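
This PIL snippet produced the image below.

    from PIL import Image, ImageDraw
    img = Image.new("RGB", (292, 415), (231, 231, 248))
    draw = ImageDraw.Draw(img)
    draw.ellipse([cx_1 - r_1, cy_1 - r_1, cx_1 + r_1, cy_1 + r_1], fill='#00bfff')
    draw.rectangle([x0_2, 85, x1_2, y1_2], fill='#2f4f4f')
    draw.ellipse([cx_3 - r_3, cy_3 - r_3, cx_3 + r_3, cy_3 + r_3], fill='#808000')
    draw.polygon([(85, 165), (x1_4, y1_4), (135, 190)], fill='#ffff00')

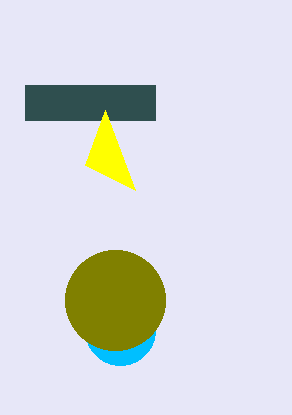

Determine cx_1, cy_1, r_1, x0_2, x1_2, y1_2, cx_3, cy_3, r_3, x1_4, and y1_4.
cx_1 = 120; cy_1 = 330; r_1 = 35; x0_2 = 25; x1_2 = 155; y1_2 = 120; cx_3 = 115; cy_3 = 300; r_3 = 50; x1_4 = 105; y1_4 = 110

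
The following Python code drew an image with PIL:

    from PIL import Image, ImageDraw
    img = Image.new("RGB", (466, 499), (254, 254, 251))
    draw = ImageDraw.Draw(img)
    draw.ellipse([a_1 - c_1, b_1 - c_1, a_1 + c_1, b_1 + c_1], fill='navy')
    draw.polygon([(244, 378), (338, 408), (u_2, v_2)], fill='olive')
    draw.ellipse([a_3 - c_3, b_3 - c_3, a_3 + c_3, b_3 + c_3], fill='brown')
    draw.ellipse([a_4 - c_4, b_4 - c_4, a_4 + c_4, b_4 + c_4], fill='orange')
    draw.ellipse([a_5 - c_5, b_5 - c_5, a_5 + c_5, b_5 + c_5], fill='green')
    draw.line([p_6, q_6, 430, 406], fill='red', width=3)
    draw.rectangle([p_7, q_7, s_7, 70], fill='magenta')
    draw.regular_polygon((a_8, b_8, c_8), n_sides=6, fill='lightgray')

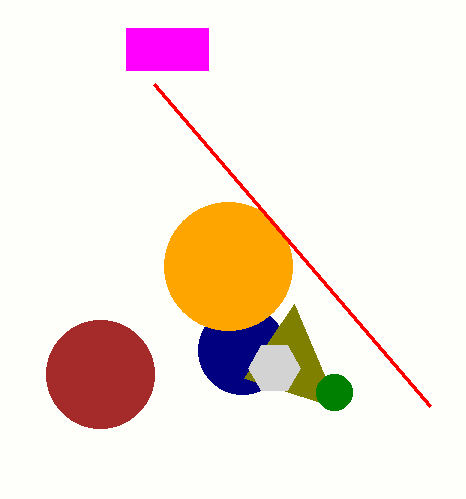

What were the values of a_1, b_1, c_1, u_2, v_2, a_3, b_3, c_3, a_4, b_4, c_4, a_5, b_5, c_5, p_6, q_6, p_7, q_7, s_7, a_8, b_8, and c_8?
a_1 = 242; b_1 = 350; c_1 = 44; u_2 = 294; v_2 = 304; a_3 = 100; b_3 = 374; c_3 = 54; a_4 = 228; b_4 = 266; c_4 = 64; a_5 = 334; b_5 = 392; c_5 = 18; p_6 = 154; q_6 = 84; p_7 = 126; q_7 = 28; s_7 = 208; a_8 = 274; b_8 = 368; c_8 = 26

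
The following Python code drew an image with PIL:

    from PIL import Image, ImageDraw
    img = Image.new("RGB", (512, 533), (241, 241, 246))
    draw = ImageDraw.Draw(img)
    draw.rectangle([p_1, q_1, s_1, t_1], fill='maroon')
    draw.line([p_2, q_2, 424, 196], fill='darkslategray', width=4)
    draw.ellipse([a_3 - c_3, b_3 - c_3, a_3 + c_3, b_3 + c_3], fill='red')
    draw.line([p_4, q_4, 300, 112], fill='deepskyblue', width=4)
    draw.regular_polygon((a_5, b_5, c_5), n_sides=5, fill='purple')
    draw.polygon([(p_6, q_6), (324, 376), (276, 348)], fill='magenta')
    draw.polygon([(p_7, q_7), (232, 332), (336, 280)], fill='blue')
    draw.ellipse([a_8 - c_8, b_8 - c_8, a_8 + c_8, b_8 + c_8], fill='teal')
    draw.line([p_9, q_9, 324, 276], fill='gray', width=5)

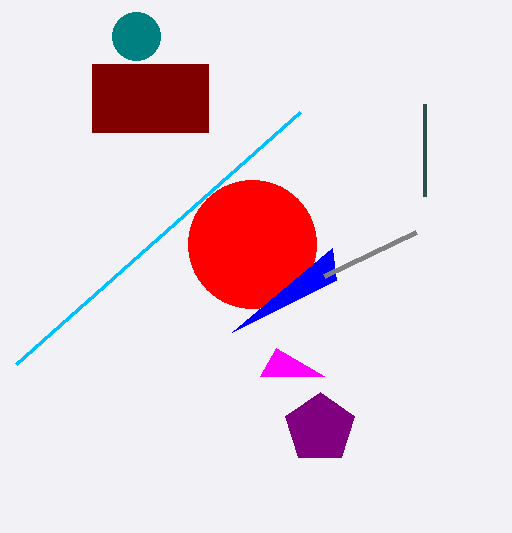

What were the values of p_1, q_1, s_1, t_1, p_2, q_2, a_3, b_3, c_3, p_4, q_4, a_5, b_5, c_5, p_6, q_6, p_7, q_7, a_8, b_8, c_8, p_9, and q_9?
p_1 = 92
q_1 = 64
s_1 = 208
t_1 = 132
p_2 = 424
q_2 = 104
a_3 = 252
b_3 = 244
c_3 = 64
p_4 = 16
q_4 = 364
a_5 = 320
b_5 = 428
c_5 = 36
p_6 = 260
q_6 = 376
p_7 = 332
q_7 = 248
a_8 = 136
b_8 = 36
c_8 = 24
p_9 = 416
q_9 = 232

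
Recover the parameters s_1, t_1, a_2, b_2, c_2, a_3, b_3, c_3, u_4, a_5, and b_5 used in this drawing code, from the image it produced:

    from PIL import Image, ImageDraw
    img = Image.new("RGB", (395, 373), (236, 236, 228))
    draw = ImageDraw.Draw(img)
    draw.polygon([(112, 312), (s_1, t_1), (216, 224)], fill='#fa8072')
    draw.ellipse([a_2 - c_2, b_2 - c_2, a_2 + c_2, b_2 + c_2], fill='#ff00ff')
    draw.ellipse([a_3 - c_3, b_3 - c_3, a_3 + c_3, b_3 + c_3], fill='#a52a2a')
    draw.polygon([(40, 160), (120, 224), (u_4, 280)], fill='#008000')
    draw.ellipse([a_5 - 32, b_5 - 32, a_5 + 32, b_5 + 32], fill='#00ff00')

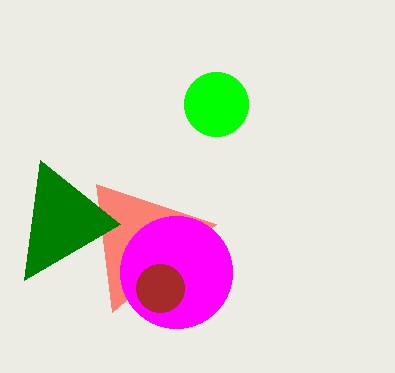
s_1 = 96; t_1 = 184; a_2 = 176; b_2 = 272; c_2 = 56; a_3 = 160; b_3 = 288; c_3 = 24; u_4 = 24; a_5 = 216; b_5 = 104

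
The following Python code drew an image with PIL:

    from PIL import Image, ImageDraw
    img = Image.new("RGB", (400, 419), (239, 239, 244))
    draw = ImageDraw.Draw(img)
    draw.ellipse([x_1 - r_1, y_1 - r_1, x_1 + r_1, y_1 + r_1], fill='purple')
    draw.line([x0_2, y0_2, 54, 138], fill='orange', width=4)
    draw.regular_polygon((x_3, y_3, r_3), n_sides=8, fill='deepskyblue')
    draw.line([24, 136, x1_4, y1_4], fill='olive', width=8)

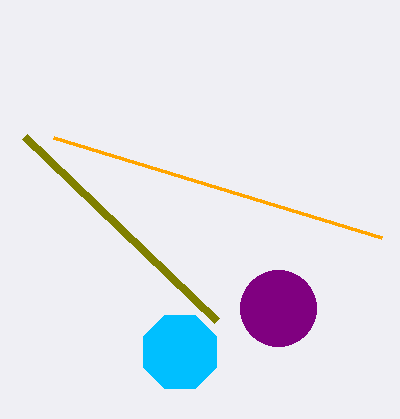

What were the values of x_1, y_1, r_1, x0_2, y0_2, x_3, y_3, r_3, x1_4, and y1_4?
x_1 = 278, y_1 = 308, r_1 = 38, x0_2 = 382, y0_2 = 238, x_3 = 180, y_3 = 352, r_3 = 40, x1_4 = 216, y1_4 = 320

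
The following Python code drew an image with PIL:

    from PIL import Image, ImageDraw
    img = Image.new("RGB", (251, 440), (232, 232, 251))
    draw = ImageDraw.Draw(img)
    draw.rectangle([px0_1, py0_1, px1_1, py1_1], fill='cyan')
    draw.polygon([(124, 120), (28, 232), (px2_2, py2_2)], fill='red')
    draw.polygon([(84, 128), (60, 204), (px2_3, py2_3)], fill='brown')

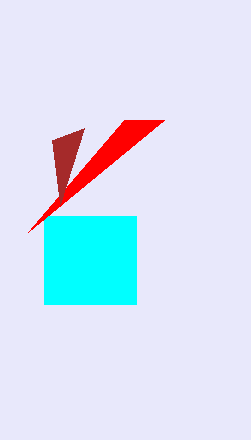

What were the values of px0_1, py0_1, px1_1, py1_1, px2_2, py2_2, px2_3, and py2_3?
px0_1 = 44, py0_1 = 216, px1_1 = 136, py1_1 = 304, px2_2 = 164, py2_2 = 120, px2_3 = 52, py2_3 = 140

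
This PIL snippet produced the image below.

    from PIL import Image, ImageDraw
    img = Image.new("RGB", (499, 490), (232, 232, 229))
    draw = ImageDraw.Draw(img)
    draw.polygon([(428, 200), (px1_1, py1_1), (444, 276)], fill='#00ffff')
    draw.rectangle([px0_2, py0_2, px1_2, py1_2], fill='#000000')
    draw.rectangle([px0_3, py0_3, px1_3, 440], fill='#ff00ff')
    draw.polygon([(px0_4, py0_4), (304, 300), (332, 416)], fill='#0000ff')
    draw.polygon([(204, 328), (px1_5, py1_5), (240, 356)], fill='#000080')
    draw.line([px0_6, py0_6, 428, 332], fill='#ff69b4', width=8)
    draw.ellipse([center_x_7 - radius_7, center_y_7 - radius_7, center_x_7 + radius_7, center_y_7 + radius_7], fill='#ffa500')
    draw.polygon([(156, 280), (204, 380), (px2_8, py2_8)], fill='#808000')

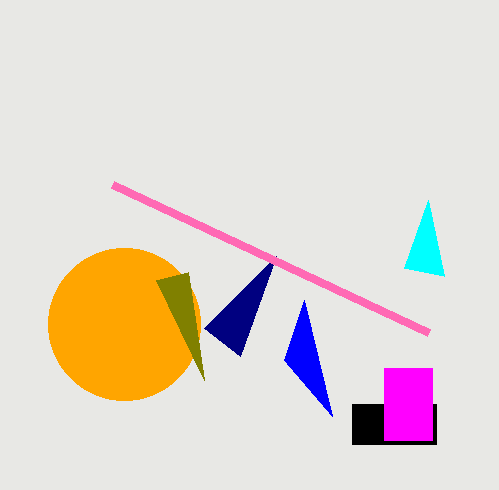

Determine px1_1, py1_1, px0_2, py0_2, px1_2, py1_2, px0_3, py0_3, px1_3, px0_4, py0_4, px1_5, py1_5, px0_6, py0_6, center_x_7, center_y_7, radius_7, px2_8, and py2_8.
px1_1 = 404; py1_1 = 268; px0_2 = 352; py0_2 = 404; px1_2 = 436; py1_2 = 444; px0_3 = 384; py0_3 = 368; px1_3 = 432; px0_4 = 284; py0_4 = 360; px1_5 = 276; py1_5 = 256; px0_6 = 112; py0_6 = 184; center_x_7 = 124; center_y_7 = 324; radius_7 = 76; px2_8 = 188; py2_8 = 272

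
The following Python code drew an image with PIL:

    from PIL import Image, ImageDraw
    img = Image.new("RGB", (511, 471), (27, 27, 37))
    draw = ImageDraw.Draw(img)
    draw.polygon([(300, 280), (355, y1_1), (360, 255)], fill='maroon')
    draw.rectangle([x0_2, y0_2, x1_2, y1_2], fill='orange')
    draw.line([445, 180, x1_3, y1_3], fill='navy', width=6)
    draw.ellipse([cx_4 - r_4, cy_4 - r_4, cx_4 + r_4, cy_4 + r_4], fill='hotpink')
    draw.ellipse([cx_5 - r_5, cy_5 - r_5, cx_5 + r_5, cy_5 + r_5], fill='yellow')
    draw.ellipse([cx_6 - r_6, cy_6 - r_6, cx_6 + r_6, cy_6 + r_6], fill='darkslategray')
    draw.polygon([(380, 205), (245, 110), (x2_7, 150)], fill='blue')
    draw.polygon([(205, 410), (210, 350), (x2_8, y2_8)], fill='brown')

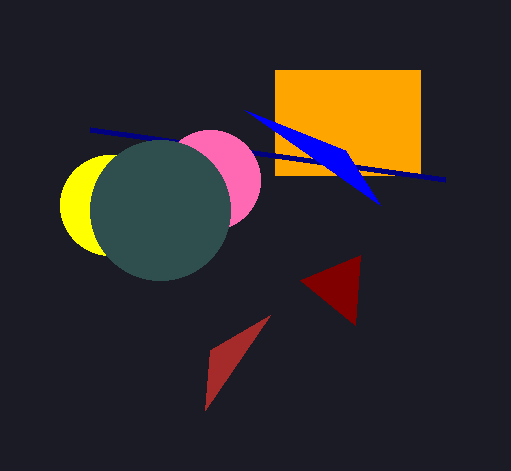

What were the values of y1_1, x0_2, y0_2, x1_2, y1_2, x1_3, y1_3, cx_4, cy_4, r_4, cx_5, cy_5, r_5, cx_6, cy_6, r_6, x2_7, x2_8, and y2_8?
y1_1 = 325
x0_2 = 275
y0_2 = 70
x1_2 = 420
y1_2 = 175
x1_3 = 90
y1_3 = 130
cx_4 = 210
cy_4 = 180
r_4 = 50
cx_5 = 110
cy_5 = 205
r_5 = 50
cx_6 = 160
cy_6 = 210
r_6 = 70
x2_7 = 345
x2_8 = 270
y2_8 = 315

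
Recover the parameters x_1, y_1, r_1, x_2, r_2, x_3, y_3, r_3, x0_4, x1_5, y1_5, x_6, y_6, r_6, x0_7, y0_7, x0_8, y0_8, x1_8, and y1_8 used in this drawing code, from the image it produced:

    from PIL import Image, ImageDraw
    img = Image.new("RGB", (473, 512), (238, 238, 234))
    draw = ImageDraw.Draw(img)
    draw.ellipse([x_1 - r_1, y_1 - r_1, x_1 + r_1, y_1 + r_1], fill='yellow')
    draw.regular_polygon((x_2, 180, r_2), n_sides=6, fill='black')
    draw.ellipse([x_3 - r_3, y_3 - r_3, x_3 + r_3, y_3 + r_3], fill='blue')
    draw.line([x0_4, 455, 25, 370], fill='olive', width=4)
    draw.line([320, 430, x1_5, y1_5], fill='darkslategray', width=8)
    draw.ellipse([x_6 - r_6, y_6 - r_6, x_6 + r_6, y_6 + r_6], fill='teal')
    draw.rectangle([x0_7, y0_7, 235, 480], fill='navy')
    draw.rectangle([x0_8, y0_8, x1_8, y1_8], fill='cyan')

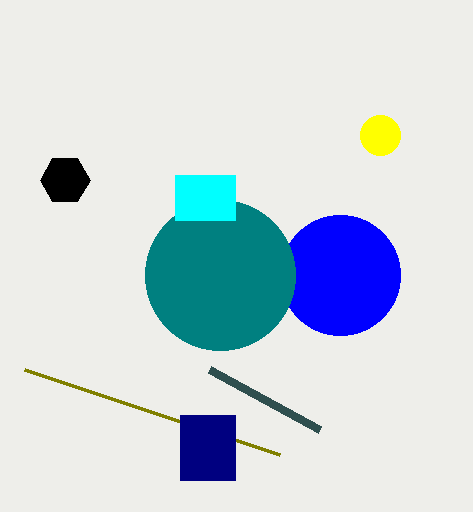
x_1 = 380; y_1 = 135; r_1 = 20; x_2 = 65; r_2 = 25; x_3 = 340; y_3 = 275; r_3 = 60; x0_4 = 280; x1_5 = 210; y1_5 = 370; x_6 = 220; y_6 = 275; r_6 = 75; x0_7 = 180; y0_7 = 415; x0_8 = 175; y0_8 = 175; x1_8 = 235; y1_8 = 220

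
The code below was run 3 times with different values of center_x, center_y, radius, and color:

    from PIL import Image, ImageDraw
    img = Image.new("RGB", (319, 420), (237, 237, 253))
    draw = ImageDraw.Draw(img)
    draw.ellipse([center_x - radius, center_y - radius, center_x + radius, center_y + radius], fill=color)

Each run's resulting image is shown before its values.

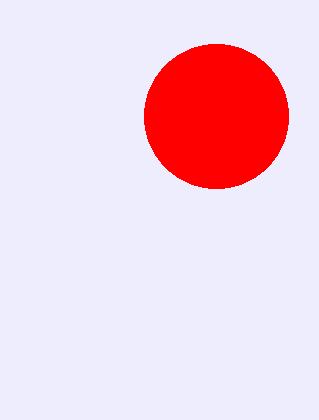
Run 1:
center_x = 216, center_y = 116, radius = 72, color = 'red'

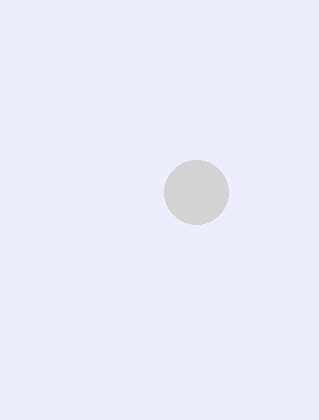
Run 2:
center_x = 196; center_y = 192; radius = 32; color = 'lightgray'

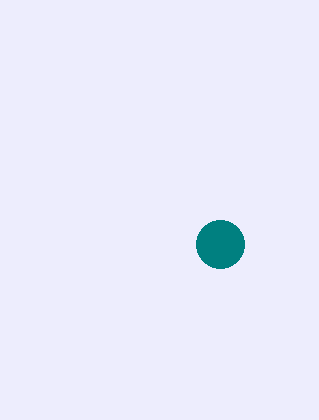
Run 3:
center_x = 220
center_y = 244
radius = 24
color = 'teal'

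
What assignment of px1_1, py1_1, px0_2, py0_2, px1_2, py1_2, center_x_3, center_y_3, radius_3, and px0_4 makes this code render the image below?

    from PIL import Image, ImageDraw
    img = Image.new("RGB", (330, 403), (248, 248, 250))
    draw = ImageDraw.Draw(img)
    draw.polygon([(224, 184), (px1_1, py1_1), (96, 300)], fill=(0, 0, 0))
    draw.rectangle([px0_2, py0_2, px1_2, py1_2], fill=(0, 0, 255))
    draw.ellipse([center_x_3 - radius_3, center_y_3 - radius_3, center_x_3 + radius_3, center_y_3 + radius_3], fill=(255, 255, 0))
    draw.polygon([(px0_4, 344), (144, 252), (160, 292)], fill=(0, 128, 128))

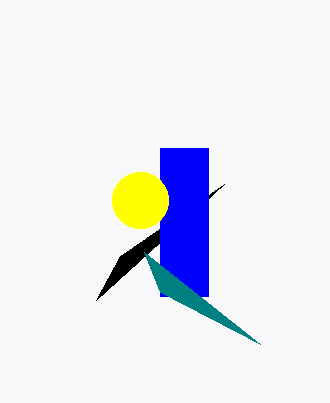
px1_1 = 120, py1_1 = 256, px0_2 = 160, py0_2 = 148, px1_2 = 208, py1_2 = 296, center_x_3 = 140, center_y_3 = 200, radius_3 = 28, px0_4 = 260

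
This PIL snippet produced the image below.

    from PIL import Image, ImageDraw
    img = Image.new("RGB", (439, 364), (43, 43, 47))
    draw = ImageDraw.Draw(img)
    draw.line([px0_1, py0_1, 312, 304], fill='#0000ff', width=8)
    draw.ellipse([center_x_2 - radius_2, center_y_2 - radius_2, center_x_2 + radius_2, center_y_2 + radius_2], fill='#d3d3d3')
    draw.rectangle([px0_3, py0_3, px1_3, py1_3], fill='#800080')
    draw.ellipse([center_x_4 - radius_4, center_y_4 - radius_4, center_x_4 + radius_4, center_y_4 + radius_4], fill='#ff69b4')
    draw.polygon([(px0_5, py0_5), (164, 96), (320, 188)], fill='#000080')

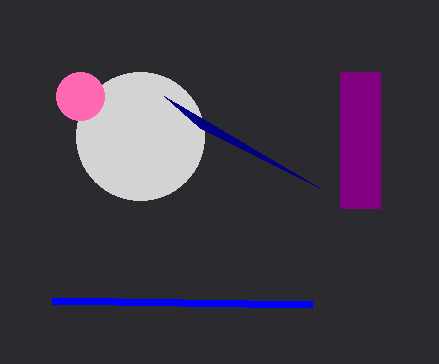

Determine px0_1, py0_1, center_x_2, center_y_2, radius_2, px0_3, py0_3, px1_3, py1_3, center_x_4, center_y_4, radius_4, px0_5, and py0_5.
px0_1 = 52, py0_1 = 300, center_x_2 = 140, center_y_2 = 136, radius_2 = 64, px0_3 = 340, py0_3 = 72, px1_3 = 380, py1_3 = 208, center_x_4 = 80, center_y_4 = 96, radius_4 = 24, px0_5 = 200, py0_5 = 128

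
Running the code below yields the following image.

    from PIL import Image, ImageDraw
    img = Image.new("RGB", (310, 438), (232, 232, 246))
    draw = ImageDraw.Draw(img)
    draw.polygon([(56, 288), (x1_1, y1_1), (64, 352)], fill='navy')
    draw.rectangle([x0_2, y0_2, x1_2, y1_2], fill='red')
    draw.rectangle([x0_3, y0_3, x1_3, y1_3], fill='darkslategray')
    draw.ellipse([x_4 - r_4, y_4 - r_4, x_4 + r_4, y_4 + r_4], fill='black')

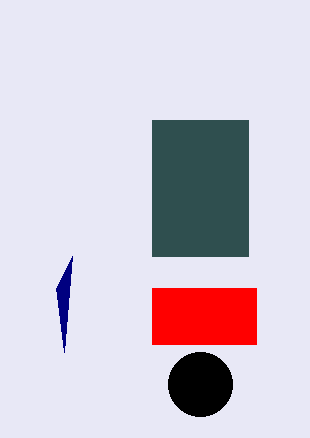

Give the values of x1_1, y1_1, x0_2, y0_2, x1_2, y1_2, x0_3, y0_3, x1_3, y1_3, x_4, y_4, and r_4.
x1_1 = 72, y1_1 = 256, x0_2 = 152, y0_2 = 288, x1_2 = 256, y1_2 = 344, x0_3 = 152, y0_3 = 120, x1_3 = 248, y1_3 = 256, x_4 = 200, y_4 = 384, r_4 = 32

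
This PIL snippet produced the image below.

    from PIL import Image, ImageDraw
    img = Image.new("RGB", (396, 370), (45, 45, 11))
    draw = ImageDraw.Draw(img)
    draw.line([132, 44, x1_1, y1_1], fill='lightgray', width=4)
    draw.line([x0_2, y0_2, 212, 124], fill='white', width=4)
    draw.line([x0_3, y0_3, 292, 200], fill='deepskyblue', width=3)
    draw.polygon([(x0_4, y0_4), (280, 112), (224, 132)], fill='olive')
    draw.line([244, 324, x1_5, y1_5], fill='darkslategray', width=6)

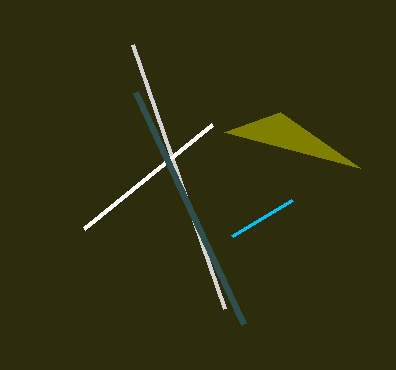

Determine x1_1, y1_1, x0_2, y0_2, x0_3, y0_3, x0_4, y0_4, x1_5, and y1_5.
x1_1 = 224
y1_1 = 308
x0_2 = 84
y0_2 = 228
x0_3 = 232
y0_3 = 236
x0_4 = 360
y0_4 = 168
x1_5 = 136
y1_5 = 92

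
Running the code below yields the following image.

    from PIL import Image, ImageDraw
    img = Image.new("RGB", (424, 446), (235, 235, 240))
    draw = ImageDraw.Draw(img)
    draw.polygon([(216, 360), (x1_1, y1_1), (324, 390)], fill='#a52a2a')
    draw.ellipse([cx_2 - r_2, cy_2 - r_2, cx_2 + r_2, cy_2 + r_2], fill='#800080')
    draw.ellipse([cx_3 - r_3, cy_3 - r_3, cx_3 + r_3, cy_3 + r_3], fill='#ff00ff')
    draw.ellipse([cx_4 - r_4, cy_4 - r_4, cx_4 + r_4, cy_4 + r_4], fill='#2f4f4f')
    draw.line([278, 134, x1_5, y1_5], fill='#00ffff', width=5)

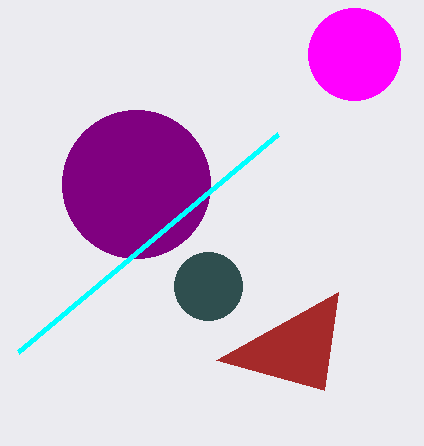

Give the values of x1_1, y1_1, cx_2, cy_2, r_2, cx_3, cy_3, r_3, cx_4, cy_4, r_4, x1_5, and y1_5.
x1_1 = 338
y1_1 = 292
cx_2 = 136
cy_2 = 184
r_2 = 74
cx_3 = 354
cy_3 = 54
r_3 = 46
cx_4 = 208
cy_4 = 286
r_4 = 34
x1_5 = 18
y1_5 = 352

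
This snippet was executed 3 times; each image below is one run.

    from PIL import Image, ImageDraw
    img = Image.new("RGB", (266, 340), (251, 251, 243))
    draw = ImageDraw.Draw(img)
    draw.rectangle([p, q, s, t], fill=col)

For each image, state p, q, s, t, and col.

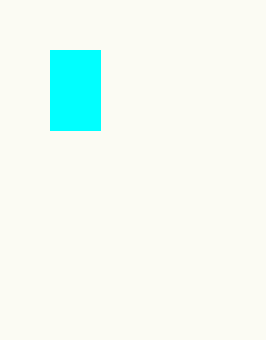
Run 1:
p = 50; q = 50; s = 100; t = 130; col = 'cyan'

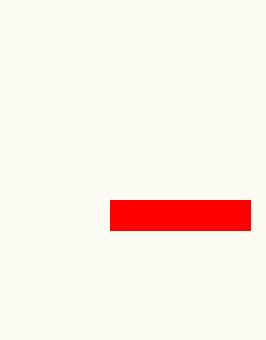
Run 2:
p = 110, q = 200, s = 250, t = 230, col = 'red'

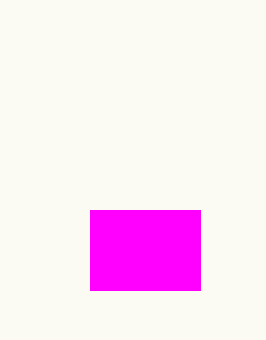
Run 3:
p = 90
q = 210
s = 200
t = 290
col = 'magenta'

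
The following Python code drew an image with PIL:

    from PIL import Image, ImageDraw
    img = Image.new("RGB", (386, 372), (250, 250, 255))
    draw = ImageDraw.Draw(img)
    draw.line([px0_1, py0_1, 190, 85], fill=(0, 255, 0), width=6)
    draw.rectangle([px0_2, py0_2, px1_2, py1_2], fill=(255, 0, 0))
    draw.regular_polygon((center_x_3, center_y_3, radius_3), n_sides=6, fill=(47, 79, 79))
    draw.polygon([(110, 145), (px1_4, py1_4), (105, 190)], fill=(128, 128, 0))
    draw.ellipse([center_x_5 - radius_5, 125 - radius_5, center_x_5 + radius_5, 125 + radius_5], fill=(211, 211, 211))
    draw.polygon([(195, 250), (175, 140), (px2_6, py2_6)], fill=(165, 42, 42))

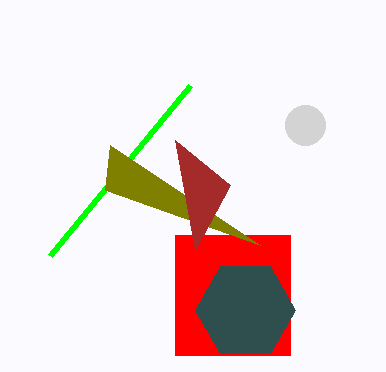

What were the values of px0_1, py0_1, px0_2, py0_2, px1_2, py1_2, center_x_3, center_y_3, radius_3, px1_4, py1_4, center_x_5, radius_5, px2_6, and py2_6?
px0_1 = 50
py0_1 = 255
px0_2 = 175
py0_2 = 235
px1_2 = 290
py1_2 = 355
center_x_3 = 245
center_y_3 = 310
radius_3 = 50
px1_4 = 260
py1_4 = 245
center_x_5 = 305
radius_5 = 20
px2_6 = 230
py2_6 = 185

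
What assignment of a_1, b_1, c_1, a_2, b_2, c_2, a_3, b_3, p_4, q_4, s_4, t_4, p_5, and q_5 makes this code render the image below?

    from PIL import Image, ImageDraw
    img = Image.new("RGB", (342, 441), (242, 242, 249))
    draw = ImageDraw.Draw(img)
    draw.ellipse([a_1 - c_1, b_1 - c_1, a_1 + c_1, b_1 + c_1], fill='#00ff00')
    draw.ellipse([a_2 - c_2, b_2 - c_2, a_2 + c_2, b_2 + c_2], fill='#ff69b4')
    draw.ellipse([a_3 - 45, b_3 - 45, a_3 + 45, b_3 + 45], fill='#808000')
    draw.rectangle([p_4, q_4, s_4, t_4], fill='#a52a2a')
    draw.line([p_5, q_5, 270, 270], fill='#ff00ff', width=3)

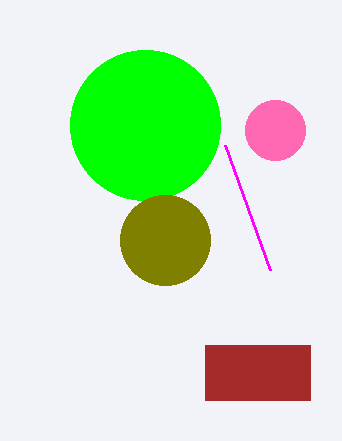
a_1 = 145; b_1 = 125; c_1 = 75; a_2 = 275; b_2 = 130; c_2 = 30; a_3 = 165; b_3 = 240; p_4 = 205; q_4 = 345; s_4 = 310; t_4 = 400; p_5 = 225; q_5 = 145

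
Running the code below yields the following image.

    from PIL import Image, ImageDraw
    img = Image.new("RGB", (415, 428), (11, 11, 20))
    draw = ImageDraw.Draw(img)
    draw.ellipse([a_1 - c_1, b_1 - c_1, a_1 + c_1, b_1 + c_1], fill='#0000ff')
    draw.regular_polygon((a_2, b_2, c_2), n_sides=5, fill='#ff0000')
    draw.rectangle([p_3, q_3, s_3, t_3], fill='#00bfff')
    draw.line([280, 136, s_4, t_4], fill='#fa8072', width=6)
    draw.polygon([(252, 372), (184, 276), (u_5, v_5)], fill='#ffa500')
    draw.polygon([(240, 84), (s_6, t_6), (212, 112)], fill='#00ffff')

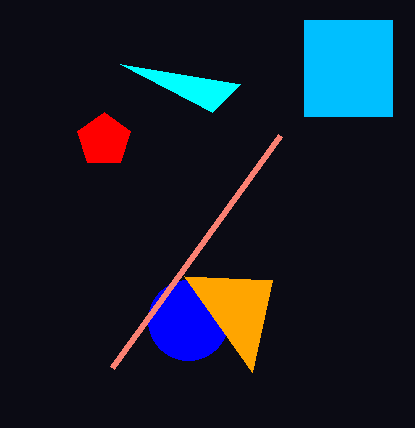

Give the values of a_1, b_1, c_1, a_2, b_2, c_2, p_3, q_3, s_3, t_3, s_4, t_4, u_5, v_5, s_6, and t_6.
a_1 = 188
b_1 = 320
c_1 = 40
a_2 = 104
b_2 = 140
c_2 = 28
p_3 = 304
q_3 = 20
s_3 = 392
t_3 = 116
s_4 = 112
t_4 = 368
u_5 = 272
v_5 = 280
s_6 = 120
t_6 = 64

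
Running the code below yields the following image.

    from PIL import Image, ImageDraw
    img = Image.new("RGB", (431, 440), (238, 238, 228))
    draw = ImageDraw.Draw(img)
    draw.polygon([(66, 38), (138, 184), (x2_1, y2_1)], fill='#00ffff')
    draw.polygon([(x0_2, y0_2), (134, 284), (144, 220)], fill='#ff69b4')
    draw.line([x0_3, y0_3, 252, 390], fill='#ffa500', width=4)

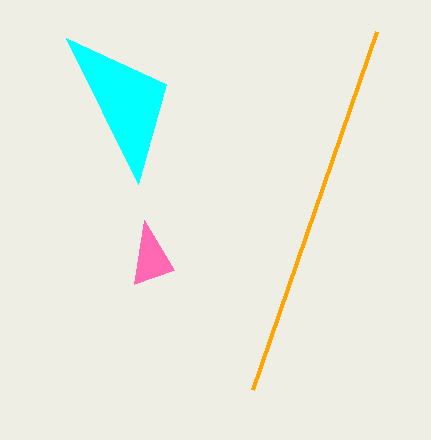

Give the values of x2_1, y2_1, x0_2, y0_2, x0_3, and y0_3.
x2_1 = 166
y2_1 = 84
x0_2 = 174
y0_2 = 270
x0_3 = 376
y0_3 = 32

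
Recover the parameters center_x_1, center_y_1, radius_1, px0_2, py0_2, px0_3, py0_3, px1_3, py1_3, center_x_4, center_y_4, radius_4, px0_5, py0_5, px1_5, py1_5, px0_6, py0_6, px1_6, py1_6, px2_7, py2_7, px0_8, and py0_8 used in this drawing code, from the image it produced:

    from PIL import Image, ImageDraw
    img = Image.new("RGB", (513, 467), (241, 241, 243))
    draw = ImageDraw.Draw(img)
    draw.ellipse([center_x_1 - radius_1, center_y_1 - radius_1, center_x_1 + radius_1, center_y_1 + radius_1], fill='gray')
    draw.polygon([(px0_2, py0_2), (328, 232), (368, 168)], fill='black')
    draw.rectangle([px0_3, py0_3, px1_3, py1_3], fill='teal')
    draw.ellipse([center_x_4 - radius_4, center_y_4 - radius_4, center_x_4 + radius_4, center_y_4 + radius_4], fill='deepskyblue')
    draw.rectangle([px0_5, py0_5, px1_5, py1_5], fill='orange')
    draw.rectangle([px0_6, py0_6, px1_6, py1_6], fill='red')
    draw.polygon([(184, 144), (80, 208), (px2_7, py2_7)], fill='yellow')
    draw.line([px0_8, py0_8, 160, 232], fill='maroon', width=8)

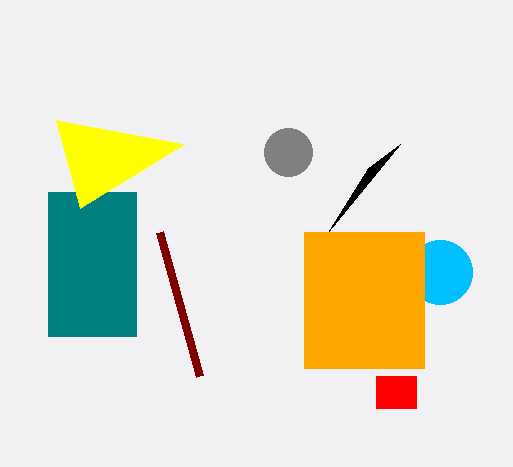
center_x_1 = 288, center_y_1 = 152, radius_1 = 24, px0_2 = 400, py0_2 = 144, px0_3 = 48, py0_3 = 192, px1_3 = 136, py1_3 = 336, center_x_4 = 440, center_y_4 = 272, radius_4 = 32, px0_5 = 304, py0_5 = 232, px1_5 = 424, py1_5 = 368, px0_6 = 376, py0_6 = 376, px1_6 = 416, py1_6 = 408, px2_7 = 56, py2_7 = 120, px0_8 = 200, py0_8 = 376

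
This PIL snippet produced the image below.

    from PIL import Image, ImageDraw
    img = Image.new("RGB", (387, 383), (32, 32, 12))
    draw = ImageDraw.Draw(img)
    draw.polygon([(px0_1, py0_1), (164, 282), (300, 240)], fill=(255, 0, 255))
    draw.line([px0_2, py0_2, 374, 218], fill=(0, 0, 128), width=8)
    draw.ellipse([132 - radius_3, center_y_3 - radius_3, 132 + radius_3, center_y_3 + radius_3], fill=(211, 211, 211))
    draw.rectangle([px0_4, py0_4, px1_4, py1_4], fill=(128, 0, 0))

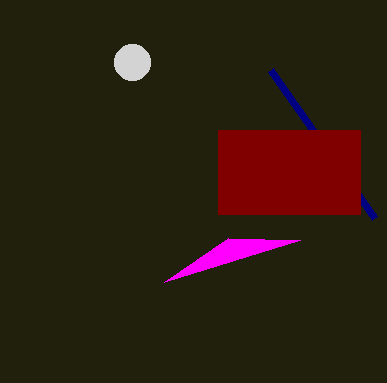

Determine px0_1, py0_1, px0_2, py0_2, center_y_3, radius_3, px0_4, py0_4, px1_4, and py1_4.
px0_1 = 228, py0_1 = 238, px0_2 = 270, py0_2 = 70, center_y_3 = 62, radius_3 = 18, px0_4 = 218, py0_4 = 130, px1_4 = 360, py1_4 = 214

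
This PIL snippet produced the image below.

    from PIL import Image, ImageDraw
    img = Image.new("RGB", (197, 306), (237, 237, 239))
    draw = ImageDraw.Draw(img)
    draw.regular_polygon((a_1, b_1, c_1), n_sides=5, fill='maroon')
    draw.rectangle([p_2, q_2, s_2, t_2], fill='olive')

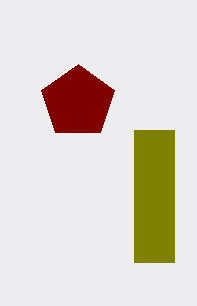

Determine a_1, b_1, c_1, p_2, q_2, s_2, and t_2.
a_1 = 78
b_1 = 102
c_1 = 38
p_2 = 134
q_2 = 130
s_2 = 174
t_2 = 262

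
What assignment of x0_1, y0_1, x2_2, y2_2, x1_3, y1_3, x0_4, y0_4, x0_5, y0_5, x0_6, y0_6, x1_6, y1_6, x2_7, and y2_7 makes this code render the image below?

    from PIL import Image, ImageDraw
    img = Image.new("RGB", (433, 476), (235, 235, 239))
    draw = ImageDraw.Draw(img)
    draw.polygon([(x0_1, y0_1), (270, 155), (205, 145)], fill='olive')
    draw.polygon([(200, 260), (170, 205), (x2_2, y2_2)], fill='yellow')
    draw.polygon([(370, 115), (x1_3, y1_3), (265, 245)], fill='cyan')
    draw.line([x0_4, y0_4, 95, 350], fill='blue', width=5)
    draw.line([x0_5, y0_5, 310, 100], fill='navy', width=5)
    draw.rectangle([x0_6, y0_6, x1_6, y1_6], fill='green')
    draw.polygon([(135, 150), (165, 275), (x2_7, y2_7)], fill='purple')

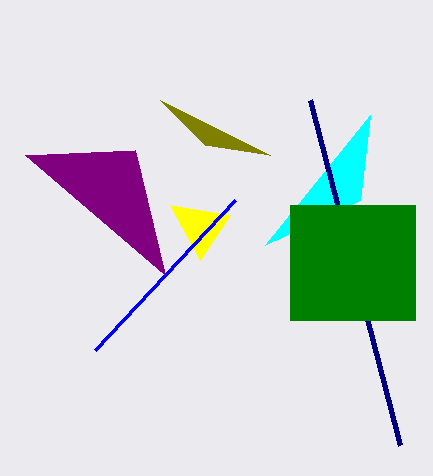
x0_1 = 160, y0_1 = 100, x2_2 = 230, y2_2 = 215, x1_3 = 360, y1_3 = 200, x0_4 = 235, y0_4 = 200, x0_5 = 400, y0_5 = 445, x0_6 = 290, y0_6 = 205, x1_6 = 415, y1_6 = 320, x2_7 = 25, y2_7 = 155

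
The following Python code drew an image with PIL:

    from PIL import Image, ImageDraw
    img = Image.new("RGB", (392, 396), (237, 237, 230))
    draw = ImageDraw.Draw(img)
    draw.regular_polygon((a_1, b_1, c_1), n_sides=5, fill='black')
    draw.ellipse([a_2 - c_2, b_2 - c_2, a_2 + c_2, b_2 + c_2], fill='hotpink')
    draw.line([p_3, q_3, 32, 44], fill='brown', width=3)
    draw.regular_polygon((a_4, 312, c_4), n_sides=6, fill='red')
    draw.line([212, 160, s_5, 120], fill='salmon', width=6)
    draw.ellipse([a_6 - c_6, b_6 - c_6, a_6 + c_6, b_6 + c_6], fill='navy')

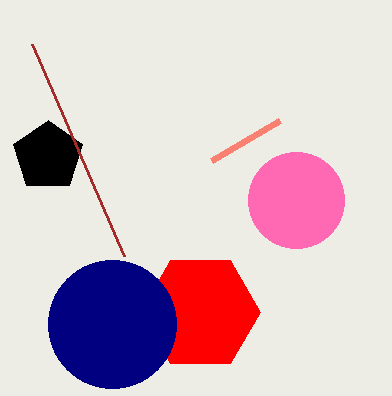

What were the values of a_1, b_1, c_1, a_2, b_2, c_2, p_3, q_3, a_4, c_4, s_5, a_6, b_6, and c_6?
a_1 = 48
b_1 = 156
c_1 = 36
a_2 = 296
b_2 = 200
c_2 = 48
p_3 = 124
q_3 = 256
a_4 = 200
c_4 = 60
s_5 = 280
a_6 = 112
b_6 = 324
c_6 = 64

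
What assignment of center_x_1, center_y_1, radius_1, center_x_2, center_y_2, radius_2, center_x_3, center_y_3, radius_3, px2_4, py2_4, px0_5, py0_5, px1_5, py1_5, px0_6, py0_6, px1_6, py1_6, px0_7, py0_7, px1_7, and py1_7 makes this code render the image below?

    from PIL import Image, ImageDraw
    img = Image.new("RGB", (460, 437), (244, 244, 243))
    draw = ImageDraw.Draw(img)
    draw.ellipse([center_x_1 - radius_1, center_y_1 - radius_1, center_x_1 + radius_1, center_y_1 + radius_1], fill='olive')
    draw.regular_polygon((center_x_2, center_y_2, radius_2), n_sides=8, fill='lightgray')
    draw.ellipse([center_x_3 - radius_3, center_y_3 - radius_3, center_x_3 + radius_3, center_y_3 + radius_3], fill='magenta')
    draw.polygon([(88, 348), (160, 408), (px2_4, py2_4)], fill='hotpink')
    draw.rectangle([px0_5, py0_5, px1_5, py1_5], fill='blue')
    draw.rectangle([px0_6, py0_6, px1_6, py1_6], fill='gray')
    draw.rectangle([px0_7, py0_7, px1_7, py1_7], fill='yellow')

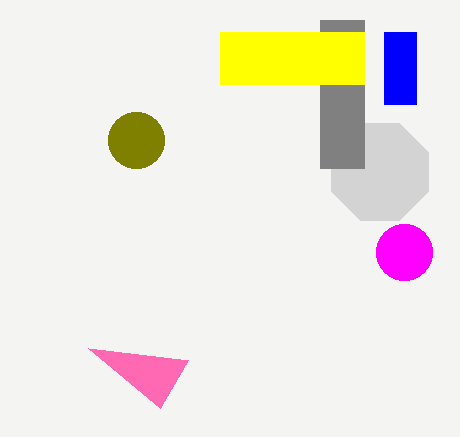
center_x_1 = 136; center_y_1 = 140; radius_1 = 28; center_x_2 = 380; center_y_2 = 172; radius_2 = 52; center_x_3 = 404; center_y_3 = 252; radius_3 = 28; px2_4 = 188; py2_4 = 360; px0_5 = 384; py0_5 = 32; px1_5 = 416; py1_5 = 104; px0_6 = 320; py0_6 = 20; px1_6 = 364; py1_6 = 168; px0_7 = 220; py0_7 = 32; px1_7 = 364; py1_7 = 84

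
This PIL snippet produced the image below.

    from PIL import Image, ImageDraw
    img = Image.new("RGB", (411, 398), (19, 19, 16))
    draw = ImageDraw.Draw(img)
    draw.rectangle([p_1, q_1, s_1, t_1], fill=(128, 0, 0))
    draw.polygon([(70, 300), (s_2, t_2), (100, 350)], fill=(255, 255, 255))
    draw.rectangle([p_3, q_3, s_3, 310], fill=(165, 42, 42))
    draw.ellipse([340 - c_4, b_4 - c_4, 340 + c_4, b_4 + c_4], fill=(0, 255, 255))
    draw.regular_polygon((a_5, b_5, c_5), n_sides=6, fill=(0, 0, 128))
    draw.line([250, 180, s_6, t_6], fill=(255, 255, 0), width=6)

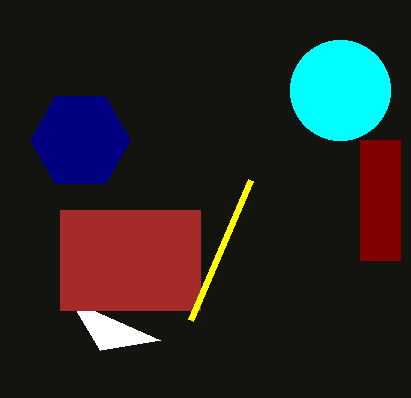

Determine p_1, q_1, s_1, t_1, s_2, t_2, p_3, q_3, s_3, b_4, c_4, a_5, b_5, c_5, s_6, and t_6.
p_1 = 360, q_1 = 140, s_1 = 400, t_1 = 260, s_2 = 160, t_2 = 340, p_3 = 60, q_3 = 210, s_3 = 200, b_4 = 90, c_4 = 50, a_5 = 80, b_5 = 140, c_5 = 50, s_6 = 190, t_6 = 320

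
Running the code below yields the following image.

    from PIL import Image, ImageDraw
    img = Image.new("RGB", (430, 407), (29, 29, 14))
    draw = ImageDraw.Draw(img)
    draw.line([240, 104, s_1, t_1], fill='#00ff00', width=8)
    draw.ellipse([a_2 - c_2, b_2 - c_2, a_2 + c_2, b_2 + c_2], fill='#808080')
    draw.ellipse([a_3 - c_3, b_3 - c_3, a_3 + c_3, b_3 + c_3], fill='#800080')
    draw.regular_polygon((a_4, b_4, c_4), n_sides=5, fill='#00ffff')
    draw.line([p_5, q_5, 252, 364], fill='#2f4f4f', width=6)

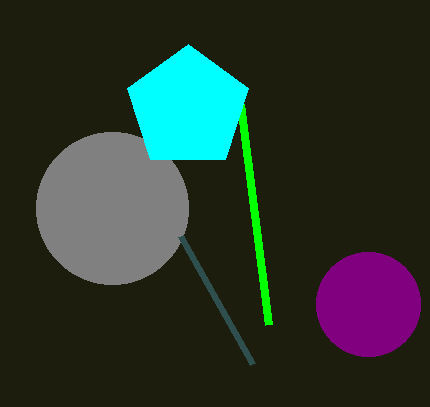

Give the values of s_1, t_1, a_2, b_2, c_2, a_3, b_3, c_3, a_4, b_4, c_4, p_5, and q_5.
s_1 = 268; t_1 = 324; a_2 = 112; b_2 = 208; c_2 = 76; a_3 = 368; b_3 = 304; c_3 = 52; a_4 = 188; b_4 = 108; c_4 = 64; p_5 = 180; q_5 = 236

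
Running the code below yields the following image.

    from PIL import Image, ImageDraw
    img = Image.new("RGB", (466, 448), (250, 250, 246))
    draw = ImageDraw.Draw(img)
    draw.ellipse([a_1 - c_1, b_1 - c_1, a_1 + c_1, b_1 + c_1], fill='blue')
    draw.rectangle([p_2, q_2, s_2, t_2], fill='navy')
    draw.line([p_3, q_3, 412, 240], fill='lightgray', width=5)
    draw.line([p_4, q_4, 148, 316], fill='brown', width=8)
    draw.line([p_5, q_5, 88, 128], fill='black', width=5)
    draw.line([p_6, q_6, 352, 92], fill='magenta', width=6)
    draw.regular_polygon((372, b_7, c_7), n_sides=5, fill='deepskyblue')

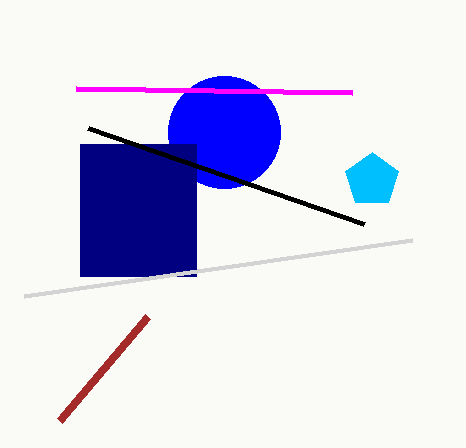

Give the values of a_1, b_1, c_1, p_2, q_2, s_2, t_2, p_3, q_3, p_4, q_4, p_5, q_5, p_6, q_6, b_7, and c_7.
a_1 = 224
b_1 = 132
c_1 = 56
p_2 = 80
q_2 = 144
s_2 = 196
t_2 = 276
p_3 = 24
q_3 = 296
p_4 = 60
q_4 = 420
p_5 = 364
q_5 = 224
p_6 = 76
q_6 = 88
b_7 = 180
c_7 = 28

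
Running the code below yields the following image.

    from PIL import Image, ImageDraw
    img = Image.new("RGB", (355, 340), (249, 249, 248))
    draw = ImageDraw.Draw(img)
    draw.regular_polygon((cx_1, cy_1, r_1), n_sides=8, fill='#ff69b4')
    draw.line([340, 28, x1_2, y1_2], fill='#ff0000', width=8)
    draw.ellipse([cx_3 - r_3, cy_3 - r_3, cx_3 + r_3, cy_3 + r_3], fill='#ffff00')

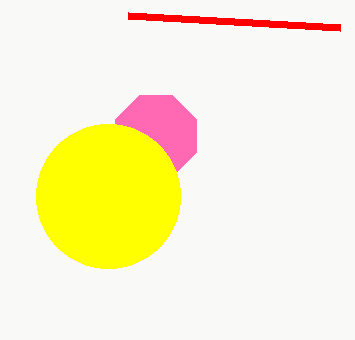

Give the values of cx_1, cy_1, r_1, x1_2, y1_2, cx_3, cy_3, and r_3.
cx_1 = 156
cy_1 = 136
r_1 = 44
x1_2 = 128
y1_2 = 16
cx_3 = 108
cy_3 = 196
r_3 = 72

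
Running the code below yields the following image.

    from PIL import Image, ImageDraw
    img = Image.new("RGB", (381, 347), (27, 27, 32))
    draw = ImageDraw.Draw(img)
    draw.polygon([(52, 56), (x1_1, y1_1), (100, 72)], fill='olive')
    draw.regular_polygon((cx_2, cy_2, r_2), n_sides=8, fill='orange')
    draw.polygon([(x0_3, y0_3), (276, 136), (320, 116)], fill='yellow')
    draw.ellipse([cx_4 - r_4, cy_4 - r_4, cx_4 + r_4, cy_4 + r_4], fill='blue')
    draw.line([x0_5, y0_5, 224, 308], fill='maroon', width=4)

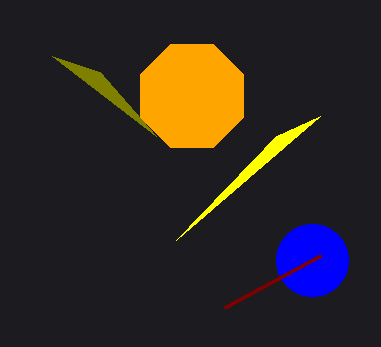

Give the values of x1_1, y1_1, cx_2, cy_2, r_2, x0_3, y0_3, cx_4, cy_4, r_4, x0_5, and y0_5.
x1_1 = 156; y1_1 = 136; cx_2 = 192; cy_2 = 96; r_2 = 56; x0_3 = 176; y0_3 = 240; cx_4 = 312; cy_4 = 260; r_4 = 36; x0_5 = 320; y0_5 = 256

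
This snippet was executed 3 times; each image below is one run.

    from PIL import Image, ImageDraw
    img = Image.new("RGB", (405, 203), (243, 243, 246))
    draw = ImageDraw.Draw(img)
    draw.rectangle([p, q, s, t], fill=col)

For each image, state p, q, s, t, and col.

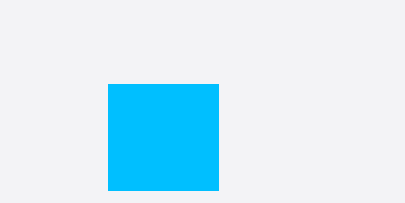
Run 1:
p = 108; q = 84; s = 218; t = 190; col = 'deepskyblue'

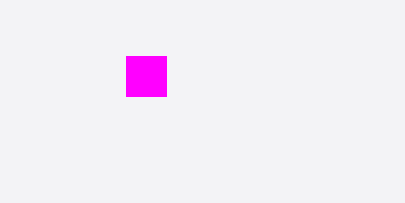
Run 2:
p = 126, q = 56, s = 166, t = 96, col = 'magenta'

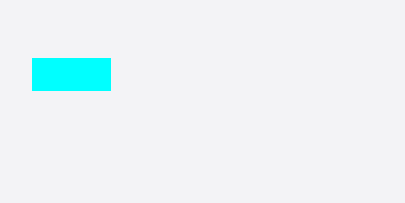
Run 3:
p = 32
q = 58
s = 110
t = 90
col = 'cyan'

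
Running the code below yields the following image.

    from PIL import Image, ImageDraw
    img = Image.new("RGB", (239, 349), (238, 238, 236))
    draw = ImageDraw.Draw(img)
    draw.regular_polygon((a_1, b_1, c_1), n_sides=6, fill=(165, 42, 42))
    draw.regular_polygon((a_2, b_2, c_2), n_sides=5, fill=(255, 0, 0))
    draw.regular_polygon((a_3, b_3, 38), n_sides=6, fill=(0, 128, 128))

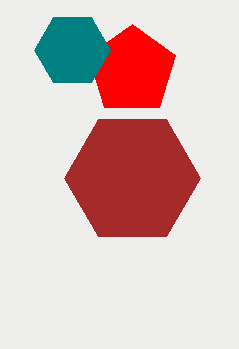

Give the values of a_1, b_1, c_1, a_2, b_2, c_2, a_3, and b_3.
a_1 = 132; b_1 = 178; c_1 = 68; a_2 = 132; b_2 = 70; c_2 = 46; a_3 = 72; b_3 = 50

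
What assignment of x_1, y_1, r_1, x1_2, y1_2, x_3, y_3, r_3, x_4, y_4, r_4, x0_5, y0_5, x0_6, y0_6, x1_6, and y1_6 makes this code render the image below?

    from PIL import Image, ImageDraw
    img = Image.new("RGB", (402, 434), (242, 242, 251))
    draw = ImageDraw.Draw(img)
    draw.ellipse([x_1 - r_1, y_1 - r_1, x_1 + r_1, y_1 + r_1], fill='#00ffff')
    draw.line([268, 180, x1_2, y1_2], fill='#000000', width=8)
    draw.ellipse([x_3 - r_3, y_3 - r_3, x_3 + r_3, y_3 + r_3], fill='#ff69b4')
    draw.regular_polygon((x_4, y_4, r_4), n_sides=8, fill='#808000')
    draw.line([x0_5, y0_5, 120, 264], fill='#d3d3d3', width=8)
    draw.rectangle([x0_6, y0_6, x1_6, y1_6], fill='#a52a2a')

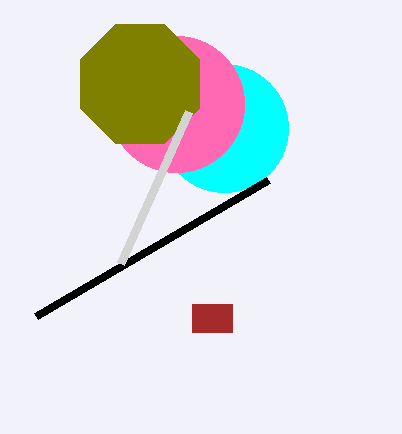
x_1 = 224, y_1 = 128, r_1 = 64, x1_2 = 36, y1_2 = 316, x_3 = 176, y_3 = 104, r_3 = 68, x_4 = 140, y_4 = 84, r_4 = 64, x0_5 = 188, y0_5 = 112, x0_6 = 192, y0_6 = 304, x1_6 = 232, y1_6 = 332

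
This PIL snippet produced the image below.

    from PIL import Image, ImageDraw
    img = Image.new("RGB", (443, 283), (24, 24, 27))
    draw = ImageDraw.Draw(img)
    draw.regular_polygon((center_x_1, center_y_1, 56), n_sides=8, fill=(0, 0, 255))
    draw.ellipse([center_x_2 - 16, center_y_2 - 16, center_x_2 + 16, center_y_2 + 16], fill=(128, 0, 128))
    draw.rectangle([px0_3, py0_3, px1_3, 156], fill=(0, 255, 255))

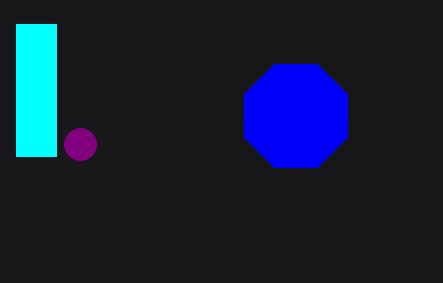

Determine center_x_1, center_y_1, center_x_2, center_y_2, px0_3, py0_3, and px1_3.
center_x_1 = 296; center_y_1 = 116; center_x_2 = 80; center_y_2 = 144; px0_3 = 16; py0_3 = 24; px1_3 = 56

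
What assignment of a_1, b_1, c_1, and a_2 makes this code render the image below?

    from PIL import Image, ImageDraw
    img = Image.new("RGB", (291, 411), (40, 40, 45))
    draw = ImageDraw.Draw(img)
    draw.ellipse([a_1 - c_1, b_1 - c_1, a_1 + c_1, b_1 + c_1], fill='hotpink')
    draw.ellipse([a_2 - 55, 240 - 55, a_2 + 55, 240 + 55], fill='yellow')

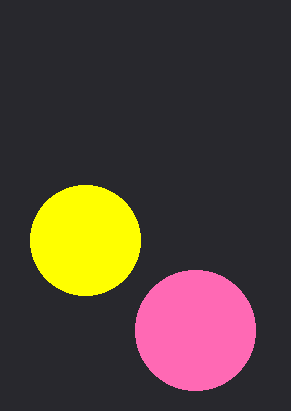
a_1 = 195, b_1 = 330, c_1 = 60, a_2 = 85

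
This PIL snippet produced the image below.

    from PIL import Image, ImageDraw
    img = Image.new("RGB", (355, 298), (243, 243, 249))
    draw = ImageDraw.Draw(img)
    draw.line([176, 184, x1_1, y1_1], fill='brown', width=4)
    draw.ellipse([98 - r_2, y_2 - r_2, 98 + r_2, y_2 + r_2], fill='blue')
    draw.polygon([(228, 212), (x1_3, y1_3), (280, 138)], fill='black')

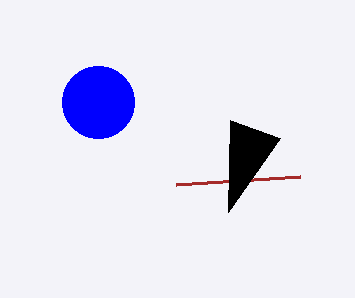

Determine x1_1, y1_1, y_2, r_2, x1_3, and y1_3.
x1_1 = 300, y1_1 = 176, y_2 = 102, r_2 = 36, x1_3 = 230, y1_3 = 120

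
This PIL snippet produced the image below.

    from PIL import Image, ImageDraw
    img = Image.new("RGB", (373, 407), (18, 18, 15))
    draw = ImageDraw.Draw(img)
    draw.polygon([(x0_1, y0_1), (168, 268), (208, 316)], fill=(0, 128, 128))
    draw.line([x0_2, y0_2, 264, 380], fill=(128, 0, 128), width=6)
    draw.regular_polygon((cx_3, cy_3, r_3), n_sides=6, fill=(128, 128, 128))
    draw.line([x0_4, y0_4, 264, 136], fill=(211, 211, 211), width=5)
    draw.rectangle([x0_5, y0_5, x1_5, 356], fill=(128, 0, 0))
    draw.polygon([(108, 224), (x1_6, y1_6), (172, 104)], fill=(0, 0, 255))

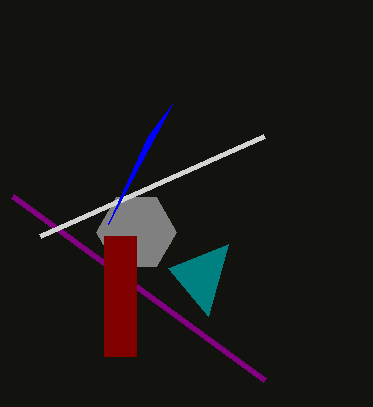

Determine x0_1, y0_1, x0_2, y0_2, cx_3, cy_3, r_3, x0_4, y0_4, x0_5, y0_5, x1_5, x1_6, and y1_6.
x0_1 = 228, y0_1 = 244, x0_2 = 12, y0_2 = 196, cx_3 = 136, cy_3 = 232, r_3 = 40, x0_4 = 40, y0_4 = 236, x0_5 = 104, y0_5 = 236, x1_5 = 136, x1_6 = 148, y1_6 = 136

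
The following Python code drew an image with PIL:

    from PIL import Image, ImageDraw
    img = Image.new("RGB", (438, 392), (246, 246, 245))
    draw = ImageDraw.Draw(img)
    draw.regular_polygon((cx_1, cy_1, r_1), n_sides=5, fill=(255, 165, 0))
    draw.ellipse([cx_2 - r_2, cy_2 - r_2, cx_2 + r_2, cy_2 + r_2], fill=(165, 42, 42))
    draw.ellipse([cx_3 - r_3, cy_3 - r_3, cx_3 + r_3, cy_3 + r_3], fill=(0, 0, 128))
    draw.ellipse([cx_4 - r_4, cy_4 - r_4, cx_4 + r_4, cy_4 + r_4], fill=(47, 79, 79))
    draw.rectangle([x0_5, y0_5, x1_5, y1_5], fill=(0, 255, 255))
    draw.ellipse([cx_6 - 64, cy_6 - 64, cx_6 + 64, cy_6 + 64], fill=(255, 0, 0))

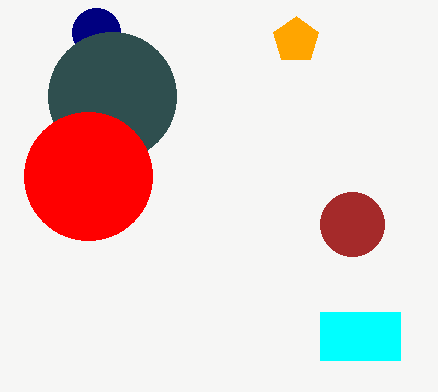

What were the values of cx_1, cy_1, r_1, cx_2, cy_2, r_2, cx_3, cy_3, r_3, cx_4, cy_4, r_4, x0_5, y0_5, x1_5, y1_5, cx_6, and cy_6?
cx_1 = 296, cy_1 = 40, r_1 = 24, cx_2 = 352, cy_2 = 224, r_2 = 32, cx_3 = 96, cy_3 = 32, r_3 = 24, cx_4 = 112, cy_4 = 96, r_4 = 64, x0_5 = 320, y0_5 = 312, x1_5 = 400, y1_5 = 360, cx_6 = 88, cy_6 = 176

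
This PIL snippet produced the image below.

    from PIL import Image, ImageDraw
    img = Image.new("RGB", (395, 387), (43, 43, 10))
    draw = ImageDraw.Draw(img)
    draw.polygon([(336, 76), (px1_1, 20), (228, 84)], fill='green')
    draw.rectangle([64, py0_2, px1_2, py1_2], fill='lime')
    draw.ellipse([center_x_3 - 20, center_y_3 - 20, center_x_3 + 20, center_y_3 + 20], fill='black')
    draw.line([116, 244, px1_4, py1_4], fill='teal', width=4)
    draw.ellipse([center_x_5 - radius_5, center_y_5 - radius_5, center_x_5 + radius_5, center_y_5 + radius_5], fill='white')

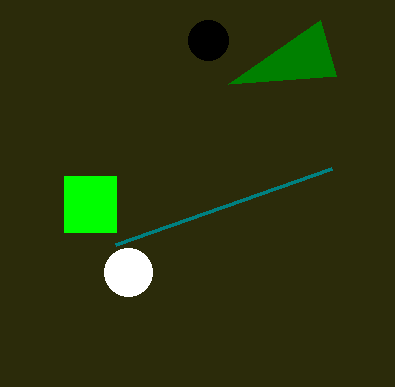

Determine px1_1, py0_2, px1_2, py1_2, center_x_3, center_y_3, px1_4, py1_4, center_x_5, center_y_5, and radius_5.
px1_1 = 320
py0_2 = 176
px1_2 = 116
py1_2 = 232
center_x_3 = 208
center_y_3 = 40
px1_4 = 332
py1_4 = 168
center_x_5 = 128
center_y_5 = 272
radius_5 = 24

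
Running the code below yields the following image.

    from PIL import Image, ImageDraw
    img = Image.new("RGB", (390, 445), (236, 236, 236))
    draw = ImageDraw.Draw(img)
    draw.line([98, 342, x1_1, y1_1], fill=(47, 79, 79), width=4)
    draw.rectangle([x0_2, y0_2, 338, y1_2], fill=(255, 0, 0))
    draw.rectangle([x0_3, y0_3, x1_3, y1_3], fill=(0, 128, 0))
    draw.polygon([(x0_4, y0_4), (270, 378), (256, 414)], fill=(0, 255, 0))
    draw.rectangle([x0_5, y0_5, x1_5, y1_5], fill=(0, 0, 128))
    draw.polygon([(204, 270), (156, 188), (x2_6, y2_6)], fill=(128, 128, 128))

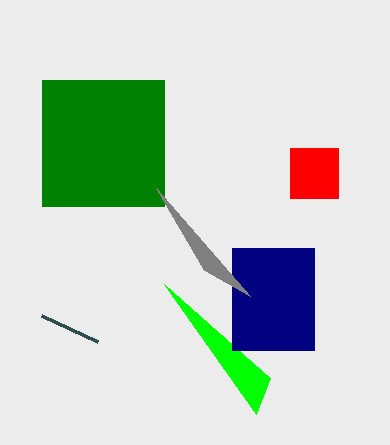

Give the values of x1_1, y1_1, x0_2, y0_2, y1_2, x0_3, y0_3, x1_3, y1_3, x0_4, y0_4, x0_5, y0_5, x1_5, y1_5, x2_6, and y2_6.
x1_1 = 42, y1_1 = 316, x0_2 = 290, y0_2 = 148, y1_2 = 198, x0_3 = 42, y0_3 = 80, x1_3 = 164, y1_3 = 206, x0_4 = 164, y0_4 = 284, x0_5 = 232, y0_5 = 248, x1_5 = 314, y1_5 = 350, x2_6 = 250, y2_6 = 296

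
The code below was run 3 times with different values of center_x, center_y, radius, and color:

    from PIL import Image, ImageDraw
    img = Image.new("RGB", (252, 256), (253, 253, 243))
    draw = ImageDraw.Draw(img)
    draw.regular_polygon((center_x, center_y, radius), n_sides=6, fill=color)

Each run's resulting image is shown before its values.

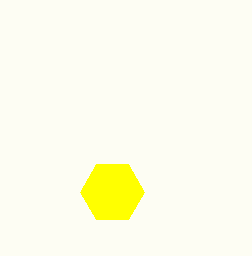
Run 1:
center_x = 112
center_y = 192
radius = 32
color = 'yellow'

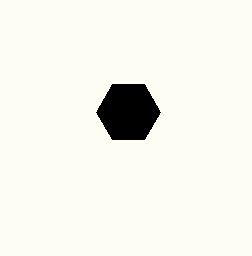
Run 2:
center_x = 128, center_y = 112, radius = 32, color = 'black'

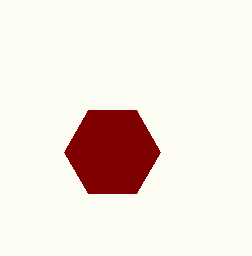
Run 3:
center_x = 112; center_y = 152; radius = 48; color = 'maroon'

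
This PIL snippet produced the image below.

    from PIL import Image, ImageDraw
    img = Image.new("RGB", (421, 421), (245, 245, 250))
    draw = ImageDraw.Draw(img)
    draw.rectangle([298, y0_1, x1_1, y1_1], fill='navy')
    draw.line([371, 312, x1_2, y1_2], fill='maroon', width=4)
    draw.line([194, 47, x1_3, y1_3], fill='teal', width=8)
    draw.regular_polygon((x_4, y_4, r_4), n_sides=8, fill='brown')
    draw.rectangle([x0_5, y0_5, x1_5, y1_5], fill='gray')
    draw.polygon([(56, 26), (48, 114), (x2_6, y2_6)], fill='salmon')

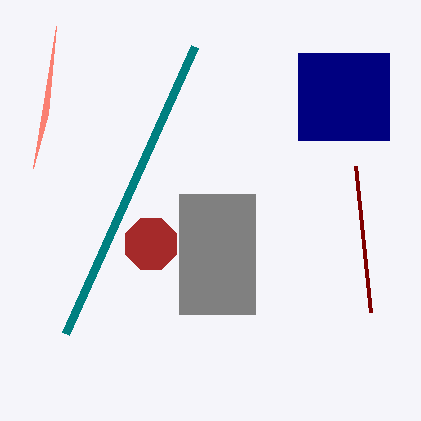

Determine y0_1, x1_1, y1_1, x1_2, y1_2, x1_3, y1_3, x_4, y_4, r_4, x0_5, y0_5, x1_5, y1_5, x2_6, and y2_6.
y0_1 = 53; x1_1 = 389; y1_1 = 140; x1_2 = 356; y1_2 = 166; x1_3 = 65; y1_3 = 334; x_4 = 151; y_4 = 244; r_4 = 28; x0_5 = 179; y0_5 = 194; x1_5 = 255; y1_5 = 314; x2_6 = 33; y2_6 = 168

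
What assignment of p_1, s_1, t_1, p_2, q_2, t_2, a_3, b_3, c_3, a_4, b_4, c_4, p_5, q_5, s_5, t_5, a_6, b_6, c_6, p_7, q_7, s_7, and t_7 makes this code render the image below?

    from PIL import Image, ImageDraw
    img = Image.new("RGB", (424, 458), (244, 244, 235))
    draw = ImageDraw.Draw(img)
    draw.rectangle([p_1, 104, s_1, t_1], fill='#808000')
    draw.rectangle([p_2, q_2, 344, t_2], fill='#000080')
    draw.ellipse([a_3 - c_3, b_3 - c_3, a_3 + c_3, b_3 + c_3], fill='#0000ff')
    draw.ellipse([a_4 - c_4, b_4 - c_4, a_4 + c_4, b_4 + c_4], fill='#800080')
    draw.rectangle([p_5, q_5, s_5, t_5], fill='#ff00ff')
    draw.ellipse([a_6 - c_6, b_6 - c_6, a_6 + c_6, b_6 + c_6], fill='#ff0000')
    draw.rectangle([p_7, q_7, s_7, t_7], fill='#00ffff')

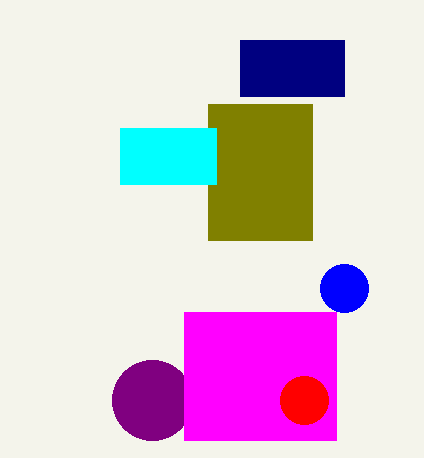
p_1 = 208, s_1 = 312, t_1 = 240, p_2 = 240, q_2 = 40, t_2 = 96, a_3 = 344, b_3 = 288, c_3 = 24, a_4 = 152, b_4 = 400, c_4 = 40, p_5 = 184, q_5 = 312, s_5 = 336, t_5 = 440, a_6 = 304, b_6 = 400, c_6 = 24, p_7 = 120, q_7 = 128, s_7 = 216, t_7 = 184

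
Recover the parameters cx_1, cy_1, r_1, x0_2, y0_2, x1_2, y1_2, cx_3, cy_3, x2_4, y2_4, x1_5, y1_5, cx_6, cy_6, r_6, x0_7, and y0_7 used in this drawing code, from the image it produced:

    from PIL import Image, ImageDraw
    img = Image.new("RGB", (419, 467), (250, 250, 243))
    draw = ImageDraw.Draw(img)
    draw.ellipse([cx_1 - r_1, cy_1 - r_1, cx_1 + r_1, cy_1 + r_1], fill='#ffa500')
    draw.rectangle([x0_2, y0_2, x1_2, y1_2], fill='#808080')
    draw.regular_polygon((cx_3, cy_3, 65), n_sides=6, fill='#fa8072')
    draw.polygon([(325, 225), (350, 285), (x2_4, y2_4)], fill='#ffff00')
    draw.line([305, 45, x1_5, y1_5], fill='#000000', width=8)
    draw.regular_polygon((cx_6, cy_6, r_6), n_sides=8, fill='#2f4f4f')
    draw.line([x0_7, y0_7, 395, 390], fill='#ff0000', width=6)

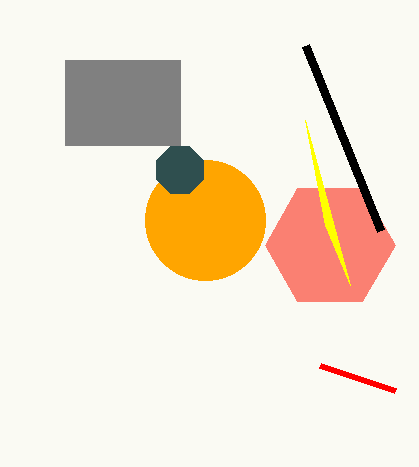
cx_1 = 205, cy_1 = 220, r_1 = 60, x0_2 = 65, y0_2 = 60, x1_2 = 180, y1_2 = 145, cx_3 = 330, cy_3 = 245, x2_4 = 305, y2_4 = 120, x1_5 = 380, y1_5 = 230, cx_6 = 180, cy_6 = 170, r_6 = 25, x0_7 = 320, y0_7 = 365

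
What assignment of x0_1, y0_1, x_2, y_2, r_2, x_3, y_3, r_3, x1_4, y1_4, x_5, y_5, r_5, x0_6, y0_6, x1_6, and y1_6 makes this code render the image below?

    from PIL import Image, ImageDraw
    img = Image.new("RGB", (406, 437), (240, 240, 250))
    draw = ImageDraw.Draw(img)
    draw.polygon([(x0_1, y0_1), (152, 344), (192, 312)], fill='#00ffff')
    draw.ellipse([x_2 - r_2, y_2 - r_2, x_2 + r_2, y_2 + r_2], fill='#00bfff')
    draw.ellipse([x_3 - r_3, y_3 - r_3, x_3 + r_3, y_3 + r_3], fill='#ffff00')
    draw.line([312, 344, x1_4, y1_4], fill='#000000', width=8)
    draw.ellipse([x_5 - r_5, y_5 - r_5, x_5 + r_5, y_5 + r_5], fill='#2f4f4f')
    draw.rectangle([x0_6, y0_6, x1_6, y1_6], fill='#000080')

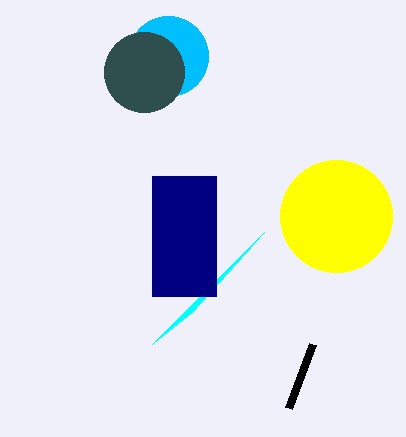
x0_1 = 264, y0_1 = 232, x_2 = 168, y_2 = 56, r_2 = 40, x_3 = 336, y_3 = 216, r_3 = 56, x1_4 = 288, y1_4 = 408, x_5 = 144, y_5 = 72, r_5 = 40, x0_6 = 152, y0_6 = 176, x1_6 = 216, y1_6 = 296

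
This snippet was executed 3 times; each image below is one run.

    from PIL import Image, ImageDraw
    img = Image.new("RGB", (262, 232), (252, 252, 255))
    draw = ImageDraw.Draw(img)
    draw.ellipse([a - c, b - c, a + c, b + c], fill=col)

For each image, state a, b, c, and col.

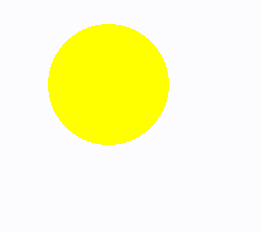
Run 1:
a = 108
b = 84
c = 60
col = 'yellow'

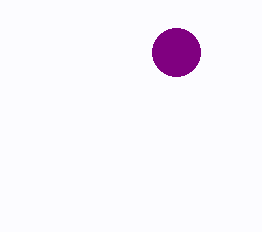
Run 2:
a = 176, b = 52, c = 24, col = 'purple'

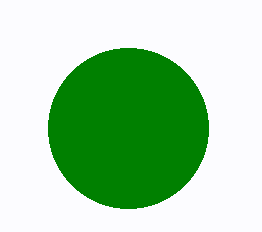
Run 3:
a = 128; b = 128; c = 80; col = 'green'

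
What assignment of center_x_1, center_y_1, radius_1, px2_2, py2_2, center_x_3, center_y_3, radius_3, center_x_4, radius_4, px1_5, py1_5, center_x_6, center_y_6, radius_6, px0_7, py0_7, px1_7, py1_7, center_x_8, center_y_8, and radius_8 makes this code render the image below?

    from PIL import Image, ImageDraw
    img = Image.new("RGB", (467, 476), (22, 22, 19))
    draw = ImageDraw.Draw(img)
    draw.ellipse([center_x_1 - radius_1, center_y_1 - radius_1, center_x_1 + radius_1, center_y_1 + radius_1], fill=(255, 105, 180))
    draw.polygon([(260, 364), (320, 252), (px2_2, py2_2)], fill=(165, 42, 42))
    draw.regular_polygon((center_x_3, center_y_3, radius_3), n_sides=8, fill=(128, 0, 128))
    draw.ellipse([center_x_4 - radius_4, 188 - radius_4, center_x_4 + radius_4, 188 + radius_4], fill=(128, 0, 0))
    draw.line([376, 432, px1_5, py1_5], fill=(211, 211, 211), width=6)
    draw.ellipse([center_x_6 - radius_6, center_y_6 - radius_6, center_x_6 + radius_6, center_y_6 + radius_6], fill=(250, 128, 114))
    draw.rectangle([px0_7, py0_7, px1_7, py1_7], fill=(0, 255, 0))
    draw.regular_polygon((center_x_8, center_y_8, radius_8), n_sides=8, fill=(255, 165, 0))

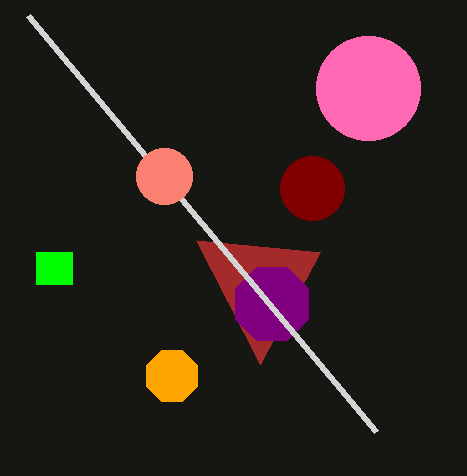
center_x_1 = 368
center_y_1 = 88
radius_1 = 52
px2_2 = 196
py2_2 = 240
center_x_3 = 272
center_y_3 = 304
radius_3 = 40
center_x_4 = 312
radius_4 = 32
px1_5 = 28
py1_5 = 16
center_x_6 = 164
center_y_6 = 176
radius_6 = 28
px0_7 = 36
py0_7 = 252
px1_7 = 72
py1_7 = 284
center_x_8 = 172
center_y_8 = 376
radius_8 = 28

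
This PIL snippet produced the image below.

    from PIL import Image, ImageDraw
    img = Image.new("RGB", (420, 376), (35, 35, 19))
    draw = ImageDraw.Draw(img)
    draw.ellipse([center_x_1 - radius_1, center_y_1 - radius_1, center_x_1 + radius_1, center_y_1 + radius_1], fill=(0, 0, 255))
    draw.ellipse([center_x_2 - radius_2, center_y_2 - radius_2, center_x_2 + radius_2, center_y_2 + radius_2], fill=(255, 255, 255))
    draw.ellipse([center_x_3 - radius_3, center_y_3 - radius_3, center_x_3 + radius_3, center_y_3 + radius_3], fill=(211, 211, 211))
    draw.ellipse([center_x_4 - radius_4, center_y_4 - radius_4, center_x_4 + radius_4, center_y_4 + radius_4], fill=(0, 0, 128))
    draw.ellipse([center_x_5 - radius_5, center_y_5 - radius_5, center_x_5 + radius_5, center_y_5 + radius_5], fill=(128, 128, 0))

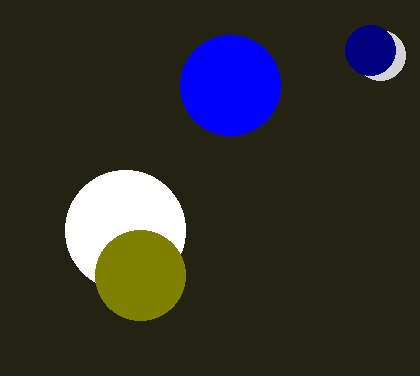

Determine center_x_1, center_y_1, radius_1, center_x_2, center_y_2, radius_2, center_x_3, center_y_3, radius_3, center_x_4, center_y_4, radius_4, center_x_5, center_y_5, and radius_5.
center_x_1 = 230, center_y_1 = 85, radius_1 = 50, center_x_2 = 125, center_y_2 = 230, radius_2 = 60, center_x_3 = 380, center_y_3 = 55, radius_3 = 25, center_x_4 = 370, center_y_4 = 50, radius_4 = 25, center_x_5 = 140, center_y_5 = 275, radius_5 = 45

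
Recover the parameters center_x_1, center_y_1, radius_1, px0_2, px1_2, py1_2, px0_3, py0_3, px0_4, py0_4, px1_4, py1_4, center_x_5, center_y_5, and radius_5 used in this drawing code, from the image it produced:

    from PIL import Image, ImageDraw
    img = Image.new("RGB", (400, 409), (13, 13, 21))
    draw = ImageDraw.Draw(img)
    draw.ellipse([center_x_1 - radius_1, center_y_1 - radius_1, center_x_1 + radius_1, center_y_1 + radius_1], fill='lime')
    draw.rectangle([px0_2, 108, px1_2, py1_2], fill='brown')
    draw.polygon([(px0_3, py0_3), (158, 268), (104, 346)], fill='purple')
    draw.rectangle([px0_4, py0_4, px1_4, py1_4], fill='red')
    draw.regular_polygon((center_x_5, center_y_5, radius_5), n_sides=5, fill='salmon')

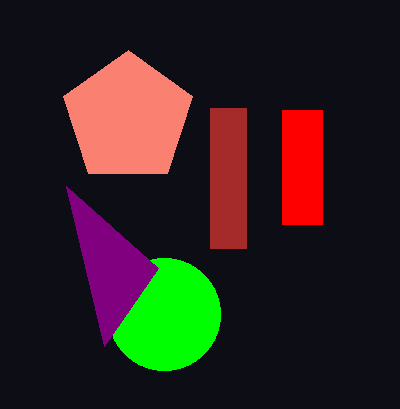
center_x_1 = 164, center_y_1 = 314, radius_1 = 56, px0_2 = 210, px1_2 = 246, py1_2 = 248, px0_3 = 66, py0_3 = 186, px0_4 = 282, py0_4 = 110, px1_4 = 322, py1_4 = 224, center_x_5 = 128, center_y_5 = 118, radius_5 = 68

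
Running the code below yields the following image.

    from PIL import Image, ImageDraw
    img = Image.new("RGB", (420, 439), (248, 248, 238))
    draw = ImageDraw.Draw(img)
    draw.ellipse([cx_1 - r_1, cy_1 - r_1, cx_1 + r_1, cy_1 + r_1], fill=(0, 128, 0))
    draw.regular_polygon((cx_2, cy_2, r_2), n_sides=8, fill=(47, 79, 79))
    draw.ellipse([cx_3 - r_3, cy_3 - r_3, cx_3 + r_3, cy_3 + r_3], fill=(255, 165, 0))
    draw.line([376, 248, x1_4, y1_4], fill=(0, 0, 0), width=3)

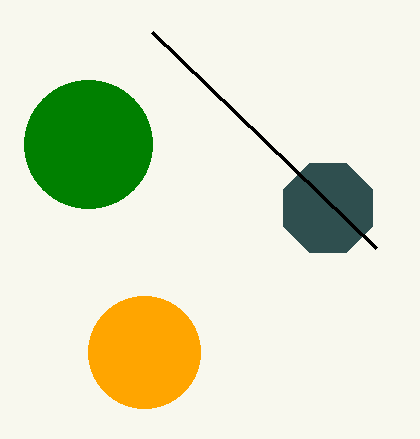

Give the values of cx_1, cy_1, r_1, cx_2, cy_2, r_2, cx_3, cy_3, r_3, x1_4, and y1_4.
cx_1 = 88, cy_1 = 144, r_1 = 64, cx_2 = 328, cy_2 = 208, r_2 = 48, cx_3 = 144, cy_3 = 352, r_3 = 56, x1_4 = 152, y1_4 = 32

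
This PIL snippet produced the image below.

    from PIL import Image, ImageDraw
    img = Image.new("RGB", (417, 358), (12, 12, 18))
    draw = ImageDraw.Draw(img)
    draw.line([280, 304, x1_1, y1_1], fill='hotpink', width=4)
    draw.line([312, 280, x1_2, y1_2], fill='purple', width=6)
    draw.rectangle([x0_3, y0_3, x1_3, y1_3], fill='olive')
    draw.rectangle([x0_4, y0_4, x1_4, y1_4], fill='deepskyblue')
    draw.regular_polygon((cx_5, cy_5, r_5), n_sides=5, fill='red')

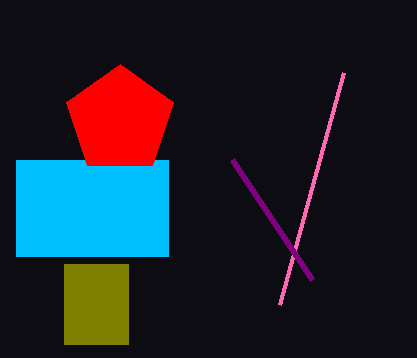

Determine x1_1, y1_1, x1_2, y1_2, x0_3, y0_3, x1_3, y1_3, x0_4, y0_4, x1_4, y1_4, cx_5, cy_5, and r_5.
x1_1 = 344
y1_1 = 72
x1_2 = 232
y1_2 = 160
x0_3 = 64
y0_3 = 264
x1_3 = 128
y1_3 = 344
x0_4 = 16
y0_4 = 160
x1_4 = 168
y1_4 = 256
cx_5 = 120
cy_5 = 120
r_5 = 56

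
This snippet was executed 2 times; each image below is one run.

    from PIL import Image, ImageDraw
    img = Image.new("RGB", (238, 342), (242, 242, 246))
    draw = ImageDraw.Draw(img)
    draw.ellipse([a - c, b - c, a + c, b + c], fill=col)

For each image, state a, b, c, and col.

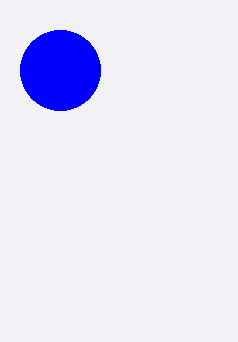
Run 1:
a = 60
b = 70
c = 40
col = 'blue'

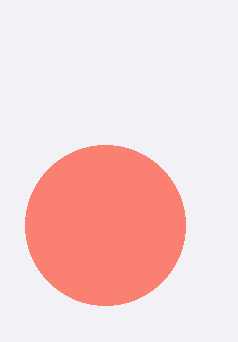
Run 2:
a = 105, b = 225, c = 80, col = 'salmon'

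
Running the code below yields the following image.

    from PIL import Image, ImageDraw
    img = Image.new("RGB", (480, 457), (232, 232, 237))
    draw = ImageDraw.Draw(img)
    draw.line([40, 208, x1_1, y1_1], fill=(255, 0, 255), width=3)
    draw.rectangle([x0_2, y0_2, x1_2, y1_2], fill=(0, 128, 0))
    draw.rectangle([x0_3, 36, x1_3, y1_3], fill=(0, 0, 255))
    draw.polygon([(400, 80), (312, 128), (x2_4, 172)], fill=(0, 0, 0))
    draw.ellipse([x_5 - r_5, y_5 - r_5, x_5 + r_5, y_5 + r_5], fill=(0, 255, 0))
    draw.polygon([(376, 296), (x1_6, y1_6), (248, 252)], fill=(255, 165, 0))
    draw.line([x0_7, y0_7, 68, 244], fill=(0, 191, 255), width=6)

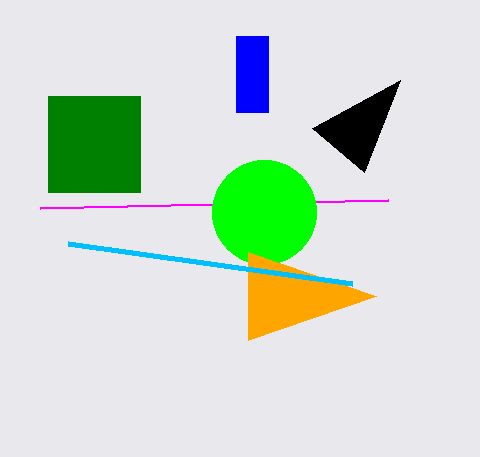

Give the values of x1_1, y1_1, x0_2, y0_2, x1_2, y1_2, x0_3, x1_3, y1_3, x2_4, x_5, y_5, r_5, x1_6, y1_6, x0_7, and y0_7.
x1_1 = 388
y1_1 = 200
x0_2 = 48
y0_2 = 96
x1_2 = 140
y1_2 = 192
x0_3 = 236
x1_3 = 268
y1_3 = 112
x2_4 = 364
x_5 = 264
y_5 = 212
r_5 = 52
x1_6 = 248
y1_6 = 340
x0_7 = 352
y0_7 = 284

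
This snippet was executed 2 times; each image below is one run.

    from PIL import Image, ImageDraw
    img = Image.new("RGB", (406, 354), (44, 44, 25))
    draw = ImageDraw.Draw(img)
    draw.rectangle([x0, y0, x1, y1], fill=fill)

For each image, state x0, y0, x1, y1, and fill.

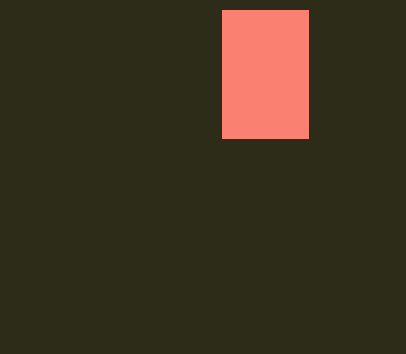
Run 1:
x0 = 222; y0 = 10; x1 = 308; y1 = 138; fill = 'salmon'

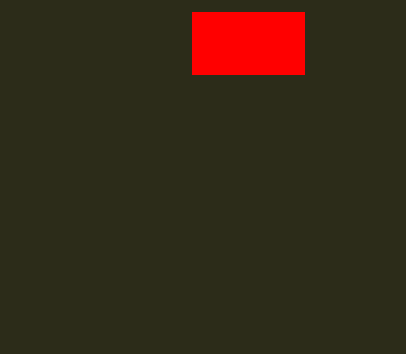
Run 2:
x0 = 192, y0 = 12, x1 = 304, y1 = 74, fill = 'red'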